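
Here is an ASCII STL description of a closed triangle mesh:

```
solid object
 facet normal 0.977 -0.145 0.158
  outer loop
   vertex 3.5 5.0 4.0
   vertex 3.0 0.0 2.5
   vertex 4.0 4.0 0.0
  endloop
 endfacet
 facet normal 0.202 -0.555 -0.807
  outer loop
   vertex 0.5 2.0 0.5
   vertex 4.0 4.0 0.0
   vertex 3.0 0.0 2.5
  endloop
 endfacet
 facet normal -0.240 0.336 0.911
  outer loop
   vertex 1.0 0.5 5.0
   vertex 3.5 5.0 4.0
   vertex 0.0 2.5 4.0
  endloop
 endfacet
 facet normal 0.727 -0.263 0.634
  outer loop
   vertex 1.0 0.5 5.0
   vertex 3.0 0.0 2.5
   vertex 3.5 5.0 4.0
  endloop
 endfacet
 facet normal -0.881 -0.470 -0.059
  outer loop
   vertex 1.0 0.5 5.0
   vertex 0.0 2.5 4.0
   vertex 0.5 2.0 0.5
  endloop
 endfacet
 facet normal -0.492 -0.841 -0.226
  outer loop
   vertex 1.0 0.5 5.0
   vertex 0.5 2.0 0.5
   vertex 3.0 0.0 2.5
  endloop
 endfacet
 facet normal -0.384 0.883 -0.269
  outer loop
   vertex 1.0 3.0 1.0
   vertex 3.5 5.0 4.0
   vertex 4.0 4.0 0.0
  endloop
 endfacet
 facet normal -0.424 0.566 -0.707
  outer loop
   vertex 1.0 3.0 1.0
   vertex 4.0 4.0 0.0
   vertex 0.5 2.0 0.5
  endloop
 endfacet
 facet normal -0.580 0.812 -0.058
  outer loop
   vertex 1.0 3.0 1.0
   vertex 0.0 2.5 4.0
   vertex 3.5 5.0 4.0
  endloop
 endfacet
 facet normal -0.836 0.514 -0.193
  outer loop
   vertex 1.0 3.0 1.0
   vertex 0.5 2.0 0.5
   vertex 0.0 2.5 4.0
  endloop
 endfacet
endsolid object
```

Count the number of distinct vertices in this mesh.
7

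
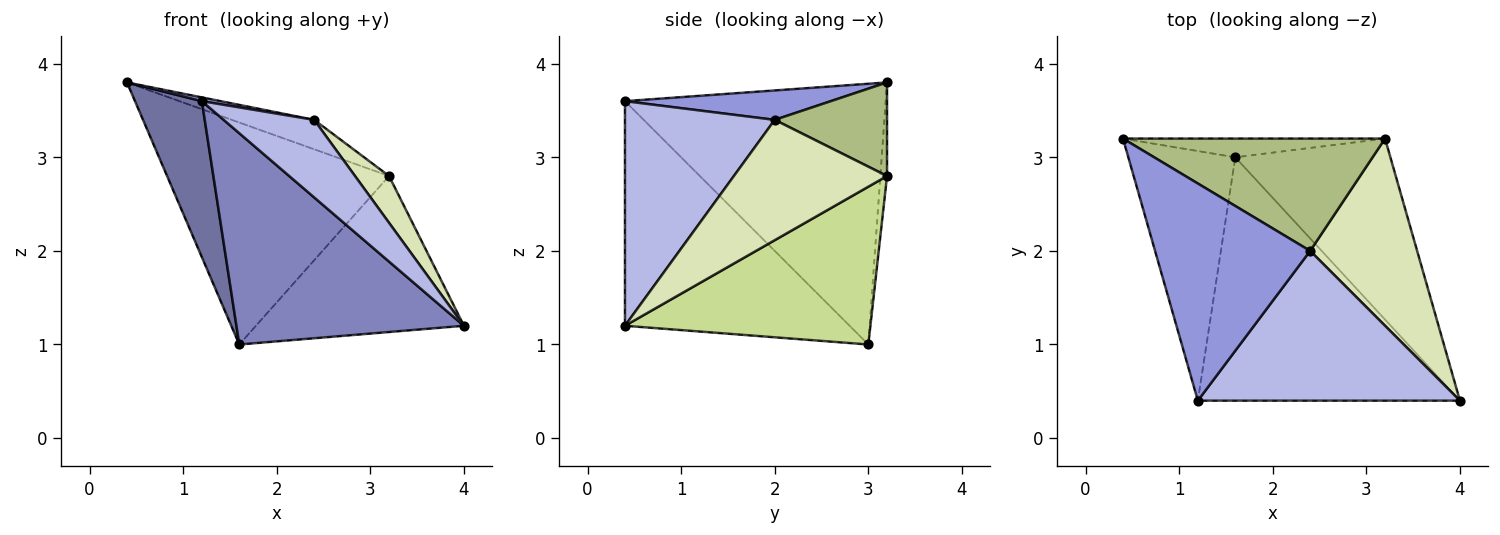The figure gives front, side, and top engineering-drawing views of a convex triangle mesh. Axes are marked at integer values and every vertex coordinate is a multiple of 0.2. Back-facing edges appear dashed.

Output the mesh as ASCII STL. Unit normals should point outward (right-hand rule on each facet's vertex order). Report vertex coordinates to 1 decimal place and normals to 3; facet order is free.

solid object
 facet normal -0.900 -0.231 -0.369
  outer loop
   vertex 1.2 0.4 3.6
   vertex 0.4 3.2 3.8
   vertex 1.6 3.0 1.0
  endloop
 endfacet
 facet normal -0.543 -0.550 -0.634
  outer loop
   vertex 1.2 0.4 3.6
   vertex 1.6 3.0 1.0
   vertex 4.0 0.4 1.2
  endloop
 endfacet
 facet normal 0.186 -0.017 0.982
  outer loop
   vertex 1.2 0.4 3.6
   vertex 2.4 2.0 3.4
   vertex 0.4 3.2 3.8
  endloop
 endfacet
 facet normal 0.606 -0.366 0.707
  outer loop
   vertex 1.2 0.4 3.6
   vertex 4.0 0.4 1.2
   vertex 2.4 2.0 3.4
  endloop
 endfacet
 facet normal -0.030 0.996 -0.084
  outer loop
   vertex 3.2 3.2 2.8
   vertex 1.6 3.0 1.0
   vertex 0.4 3.2 3.8
  endloop
 endfacet
 facet normal 0.327 0.239 0.914
  outer loop
   vertex 3.2 3.2 2.8
   vertex 0.4 3.2 3.8
   vertex 2.4 2.0 3.4
  endloop
 endfacet
 facet normal 0.610 0.517 -0.600
  outer loop
   vertex 3.2 3.2 2.8
   vertex 4.0 0.4 1.2
   vertex 1.6 3.0 1.0
  endloop
 endfacet
 facet normal 0.737 -0.164 0.655
  outer loop
   vertex 3.2 3.2 2.8
   vertex 2.4 2.0 3.4
   vertex 4.0 0.4 1.2
  endloop
 endfacet
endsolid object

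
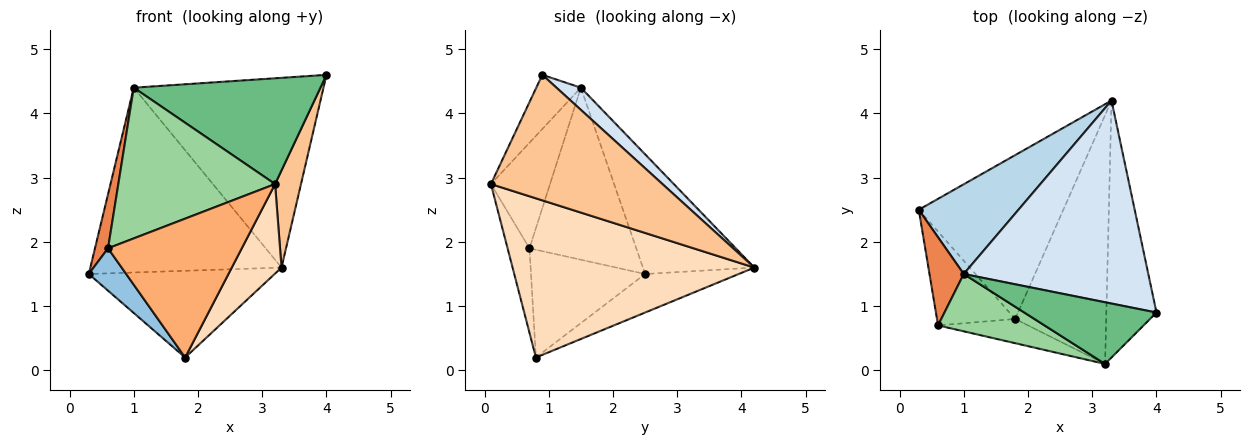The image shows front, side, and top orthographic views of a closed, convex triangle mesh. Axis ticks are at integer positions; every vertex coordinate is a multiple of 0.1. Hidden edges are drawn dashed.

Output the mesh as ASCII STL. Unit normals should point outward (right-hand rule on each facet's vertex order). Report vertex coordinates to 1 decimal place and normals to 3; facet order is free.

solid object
 facet normal -0.229 0.455 -0.860
  outer loop
   vertex 1.8 0.8 0.2
   vertex 0.3 2.5 1.5
   vertex 3.3 4.2 1.6
  endloop
 endfacet
 facet normal -0.782 -0.257 -0.567
  outer loop
   vertex 0.6 0.7 1.9
   vertex 0.3 2.5 1.5
   vertex 1.8 0.8 0.2
  endloop
 endfacet
 facet normal -0.464 0.797 0.387
  outer loop
   vertex 1.0 1.5 4.4
   vertex 3.3 4.2 1.6
   vertex 0.3 2.5 1.5
  endloop
 endfacet
 facet normal 0.088 0.680 0.728
  outer loop
   vertex 1.0 1.5 4.4
   vertex 4.0 0.9 4.6
   vertex 3.3 4.2 1.6
  endloop
 endfacet
 facet normal -0.974 -0.119 0.194
  outer loop
   vertex 1.0 1.5 4.4
   vertex 0.3 2.5 1.5
   vertex 0.6 0.7 1.9
  endloop
 endfacet
 facet normal -0.159 -0.973 -0.170
  outer loop
   vertex 3.2 0.1 2.9
   vertex 0.6 0.7 1.9
   vertex 1.8 0.8 0.2
  endloop
 endfacet
 facet normal 0.920 -0.139 -0.367
  outer loop
   vertex 3.2 0.1 2.9
   vertex 3.3 4.2 1.6
   vertex 4.0 0.9 4.6
  endloop
 endfacet
 facet normal 0.855 -0.176 -0.489
  outer loop
   vertex 3.2 0.1 2.9
   vertex 1.8 0.8 0.2
   vertex 3.3 4.2 1.6
  endloop
 endfacet
 facet normal -0.202 -0.846 0.493
  outer loop
   vertex 3.2 0.1 2.9
   vertex 4.0 0.9 4.6
   vertex 1.0 1.5 4.4
  endloop
 endfacet
 facet normal -0.332 -0.882 0.335
  outer loop
   vertex 3.2 0.1 2.9
   vertex 1.0 1.5 4.4
   vertex 0.6 0.7 1.9
  endloop
 endfacet
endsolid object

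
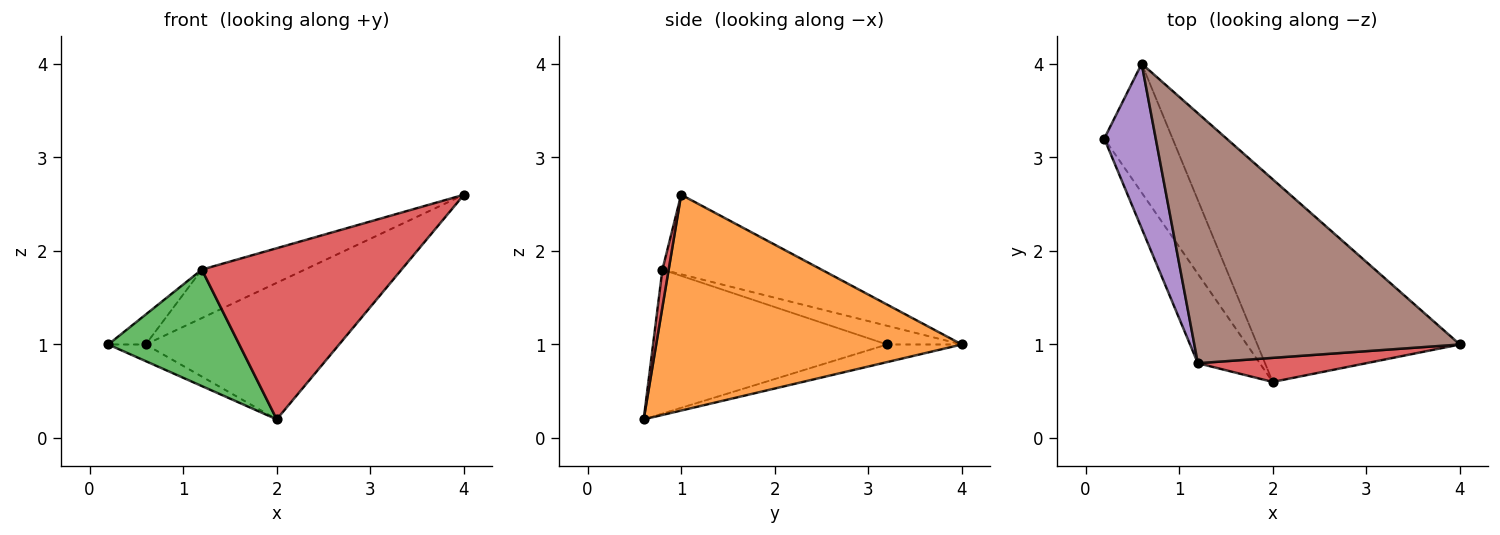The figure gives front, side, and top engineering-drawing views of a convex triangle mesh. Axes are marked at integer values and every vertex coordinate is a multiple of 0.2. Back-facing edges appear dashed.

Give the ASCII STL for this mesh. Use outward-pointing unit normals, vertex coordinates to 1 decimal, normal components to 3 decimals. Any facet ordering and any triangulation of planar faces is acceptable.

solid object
 facet normal -0.248 0.124 -0.961
  outer loop
   vertex 0.6 4.0 1.0
   vertex 2.0 0.6 0.2
   vertex 0.2 3.2 1.0
  endloop
 endfacet
 facet normal 0.662 0.419 -0.622
  outer loop
   vertex 0.6 4.0 1.0
   vertex 4.0 1.0 2.6
   vertex 2.0 0.6 0.2
  endloop
 endfacet
 facet normal -0.817 -0.457 -0.351
  outer loop
   vertex 1.2 0.8 1.8
   vertex 0.2 3.2 1.0
   vertex 2.0 0.6 0.2
  endloop
 endfacet
 facet normal 0.031 -0.990 0.139
  outer loop
   vertex 1.2 0.8 1.8
   vertex 2.0 0.6 0.2
   vertex 4.0 1.0 2.6
  endloop
 endfacet
 facet normal -0.337 0.168 0.926
  outer loop
   vertex 1.2 0.8 1.8
   vertex 0.6 4.0 1.0
   vertex 0.2 3.2 1.0
  endloop
 endfacet
 facet normal -0.282 0.183 0.942
  outer loop
   vertex 1.2 0.8 1.8
   vertex 4.0 1.0 2.6
   vertex 0.6 4.0 1.0
  endloop
 endfacet
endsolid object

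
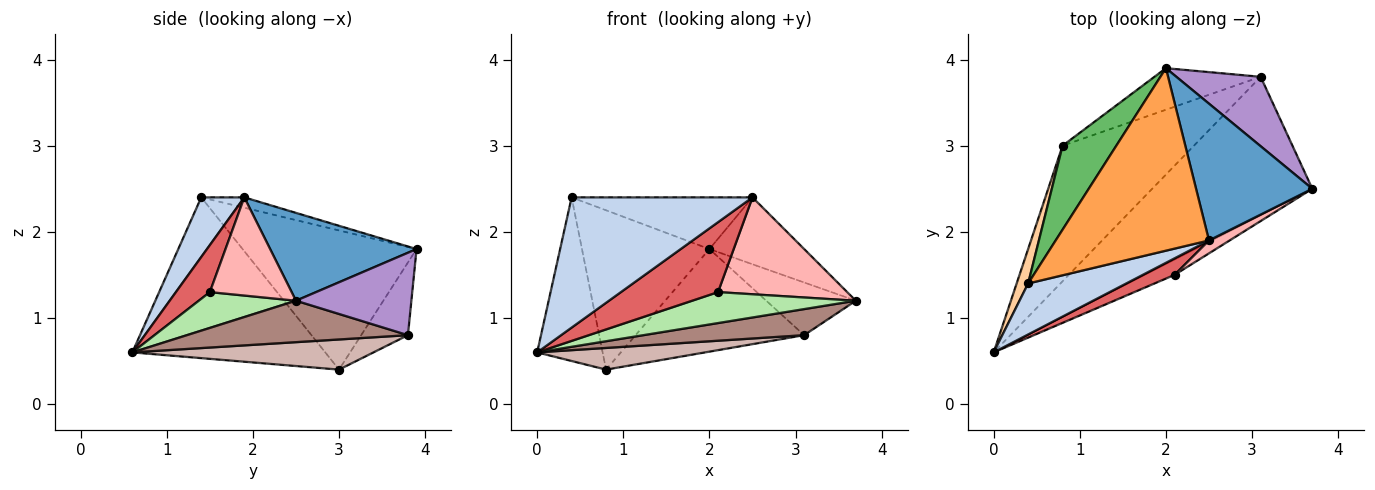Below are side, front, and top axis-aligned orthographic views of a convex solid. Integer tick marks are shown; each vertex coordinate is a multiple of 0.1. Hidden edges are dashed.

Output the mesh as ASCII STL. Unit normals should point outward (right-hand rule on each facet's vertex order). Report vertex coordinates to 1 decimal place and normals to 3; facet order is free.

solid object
 facet normal 0.562 0.363 0.743
  outer loop
   vertex 2.5 1.9 2.4
   vertex 3.7 2.5 1.2
   vertex 2.0 3.9 1.8
  endloop
 endfacet
 facet normal 0.216 -0.909 0.356
  outer loop
   vertex 0.4 1.4 2.4
   vertex 0.0 0.6 0.6
   vertex 2.5 1.9 2.4
  endloop
 endfacet
 facet normal -0.065 0.272 0.960
  outer loop
   vertex 0.4 1.4 2.4
   vertex 2.5 1.9 2.4
   vertex 2.0 3.9 1.8
  endloop
 endfacet
 facet normal -0.945 0.321 0.067
  outer loop
   vertex 0.8 3.0 0.4
   vertex 0.0 0.6 0.6
   vertex 0.4 1.4 2.4
  endloop
 endfacet
 facet normal -0.770 0.564 0.297
  outer loop
   vertex 0.8 3.0 0.4
   vertex 0.4 1.4 2.4
   vertex 2.0 3.9 1.8
  endloop
 endfacet
 facet normal 0.470 -0.791 -0.392
  outer loop
   vertex 2.1 1.5 1.3
   vertex 0.0 0.6 0.6
   vertex 3.7 2.5 1.2
  endloop
 endfacet
 facet normal 0.322 -0.921 0.218
  outer loop
   vertex 2.1 1.5 1.3
   vertex 2.5 1.9 2.4
   vertex 0.0 0.6 0.6
  endloop
 endfacet
 facet normal 0.532 -0.840 0.112
  outer loop
   vertex 2.1 1.5 1.3
   vertex 3.7 2.5 1.2
   vertex 2.5 1.9 2.4
  endloop
 endfacet
 facet normal 0.615 0.477 0.628
  outer loop
   vertex 3.1 3.8 0.8
   vertex 2.0 3.9 1.8
   vertex 3.7 2.5 1.2
  endloop
 endfacet
 facet normal -0.249 0.898 -0.364
  outer loop
   vertex 3.1 3.8 0.8
   vertex 0.8 3.0 0.4
   vertex 2.0 3.9 1.8
  endloop
 endfacet
 facet normal 0.247 -0.179 -0.952
  outer loop
   vertex 3.1 3.8 0.8
   vertex 3.7 2.5 1.2
   vertex 0.0 0.6 0.6
  endloop
 endfacet
 facet normal 0.221 -0.154 -0.963
  outer loop
   vertex 3.1 3.8 0.8
   vertex 0.0 0.6 0.6
   vertex 0.8 3.0 0.4
  endloop
 endfacet
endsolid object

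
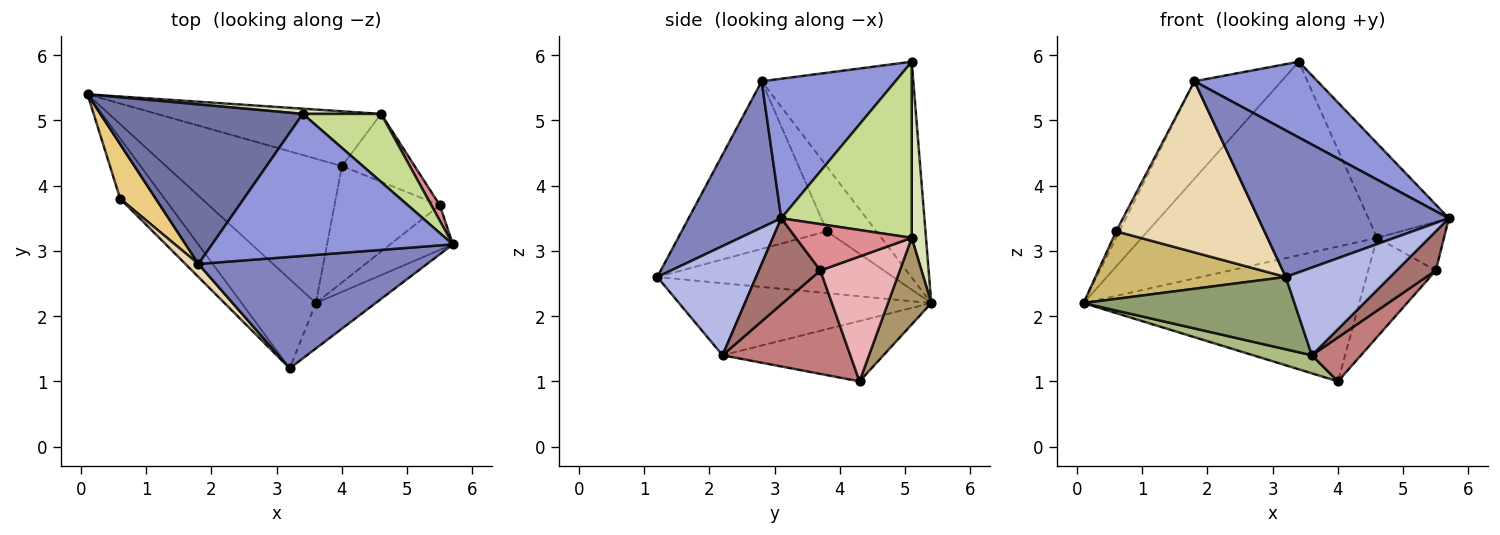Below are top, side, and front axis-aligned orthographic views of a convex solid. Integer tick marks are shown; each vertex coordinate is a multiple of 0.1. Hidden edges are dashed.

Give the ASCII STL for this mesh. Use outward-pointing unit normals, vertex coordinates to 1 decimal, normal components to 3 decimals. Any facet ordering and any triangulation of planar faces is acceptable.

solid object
 facet normal -0.673 0.386 0.631
  outer loop
   vertex 1.8 2.8 5.6
   vertex 3.4 5.1 5.9
   vertex 0.1 5.4 2.2
  endloop
 endfacet
 facet normal 0.361 -0.742 0.564
  outer loop
   vertex 1.8 2.8 5.6
   vertex 3.2 1.2 2.6
   vertex 5.7 3.1 3.5
  endloop
 endfacet
 facet normal 0.455 -0.419 0.786
  outer loop
   vertex 1.8 2.8 5.6
   vertex 5.7 3.1 3.5
   vertex 3.4 5.1 5.9
  endloop
 endfacet
 facet normal 0.643 -0.680 -0.352
  outer loop
   vertex 3.6 2.2 1.4
   vertex 5.7 3.1 3.5
   vertex 3.2 1.2 2.6
  endloop
 endfacet
 facet normal -0.602 -0.503 -0.620
  outer loop
   vertex 3.6 2.2 1.4
   vertex 3.2 1.2 2.6
   vertex 0.1 5.4 2.2
  endloop
 endfacet
 facet normal -0.322 -0.118 -0.939
  outer loop
   vertex 3.6 2.2 1.4
   vertex 0.1 5.4 2.2
   vertex 4.0 4.3 1.0
  endloop
 endfacet
 facet normal 0.796 0.491 0.354
  outer loop
   vertex 4.6 5.1 3.2
   vertex 3.4 5.1 5.9
   vertex 5.7 3.1 3.5
  endloop
 endfacet
 facet normal 0.061 0.998 0.027
  outer loop
   vertex 4.6 5.1 3.2
   vertex 0.1 5.4 2.2
   vertex 3.4 5.1 5.9
  endloop
 endfacet
 facet normal 0.144 0.917 -0.373
  outer loop
   vertex 4.6 5.1 3.2
   vertex 4.0 4.3 1.0
   vertex 0.1 5.4 2.2
  endloop
 endfacet
 facet normal -0.679 -0.548 -0.488
  outer loop
   vertex 0.6 3.8 3.3
   vertex 0.1 5.4 2.2
   vertex 3.2 1.2 2.6
  endloop
 endfacet
 facet normal -0.875 0.058 0.481
  outer loop
   vertex 0.6 3.8 3.3
   vertex 1.8 2.8 5.6
   vertex 0.1 5.4 2.2
  endloop
 endfacet
 facet normal -0.699 -0.713 0.054
  outer loop
   vertex 0.6 3.8 3.3
   vertex 3.2 1.2 2.6
   vertex 1.8 2.8 5.6
  endloop
 endfacet
 facet normal 0.719 -0.458 -0.523
  outer loop
   vertex 5.5 3.7 2.7
   vertex 5.7 3.1 3.5
   vertex 3.6 2.2 1.4
  endloop
 endfacet
 facet normal 0.677 -0.260 -0.689
  outer loop
   vertex 5.5 3.7 2.7
   vertex 3.6 2.2 1.4
   vertex 4.0 4.3 1.0
  endloop
 endfacet
 facet normal 0.855 0.494 0.157
  outer loop
   vertex 5.5 3.7 2.7
   vertex 4.6 5.1 3.2
   vertex 5.7 3.1 3.5
  endloop
 endfacet
 facet normal 0.696 0.592 -0.405
  outer loop
   vertex 5.5 3.7 2.7
   vertex 4.0 4.3 1.0
   vertex 4.6 5.1 3.2
  endloop
 endfacet
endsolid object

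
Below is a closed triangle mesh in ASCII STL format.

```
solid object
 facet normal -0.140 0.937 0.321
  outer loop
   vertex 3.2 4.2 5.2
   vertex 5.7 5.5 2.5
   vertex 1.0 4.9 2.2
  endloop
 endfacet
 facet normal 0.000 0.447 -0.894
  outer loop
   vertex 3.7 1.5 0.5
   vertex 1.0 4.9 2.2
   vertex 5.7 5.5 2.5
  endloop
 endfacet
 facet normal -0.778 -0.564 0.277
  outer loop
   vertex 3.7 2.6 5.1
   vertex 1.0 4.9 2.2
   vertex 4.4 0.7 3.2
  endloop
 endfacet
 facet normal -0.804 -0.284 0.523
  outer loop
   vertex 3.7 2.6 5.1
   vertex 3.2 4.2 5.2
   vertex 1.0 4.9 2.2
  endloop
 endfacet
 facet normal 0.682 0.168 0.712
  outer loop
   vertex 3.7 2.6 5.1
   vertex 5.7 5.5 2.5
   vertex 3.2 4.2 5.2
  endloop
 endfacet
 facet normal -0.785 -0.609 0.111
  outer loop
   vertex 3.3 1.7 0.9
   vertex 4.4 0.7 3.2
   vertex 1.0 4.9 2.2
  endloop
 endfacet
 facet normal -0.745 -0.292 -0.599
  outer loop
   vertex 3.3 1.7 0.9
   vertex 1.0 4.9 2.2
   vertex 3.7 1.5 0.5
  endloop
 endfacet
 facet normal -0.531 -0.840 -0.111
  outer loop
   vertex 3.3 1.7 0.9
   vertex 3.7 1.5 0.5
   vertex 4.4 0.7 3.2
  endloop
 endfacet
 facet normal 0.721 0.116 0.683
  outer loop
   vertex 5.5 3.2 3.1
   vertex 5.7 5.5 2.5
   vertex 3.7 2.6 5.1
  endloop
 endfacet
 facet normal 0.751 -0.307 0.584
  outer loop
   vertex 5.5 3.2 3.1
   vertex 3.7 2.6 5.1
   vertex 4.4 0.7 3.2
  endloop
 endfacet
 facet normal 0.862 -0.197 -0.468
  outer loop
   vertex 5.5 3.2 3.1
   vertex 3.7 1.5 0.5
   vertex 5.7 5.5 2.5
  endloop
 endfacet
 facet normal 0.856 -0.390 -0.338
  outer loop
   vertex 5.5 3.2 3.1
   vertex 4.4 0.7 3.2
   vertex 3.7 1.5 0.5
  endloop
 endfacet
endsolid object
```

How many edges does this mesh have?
18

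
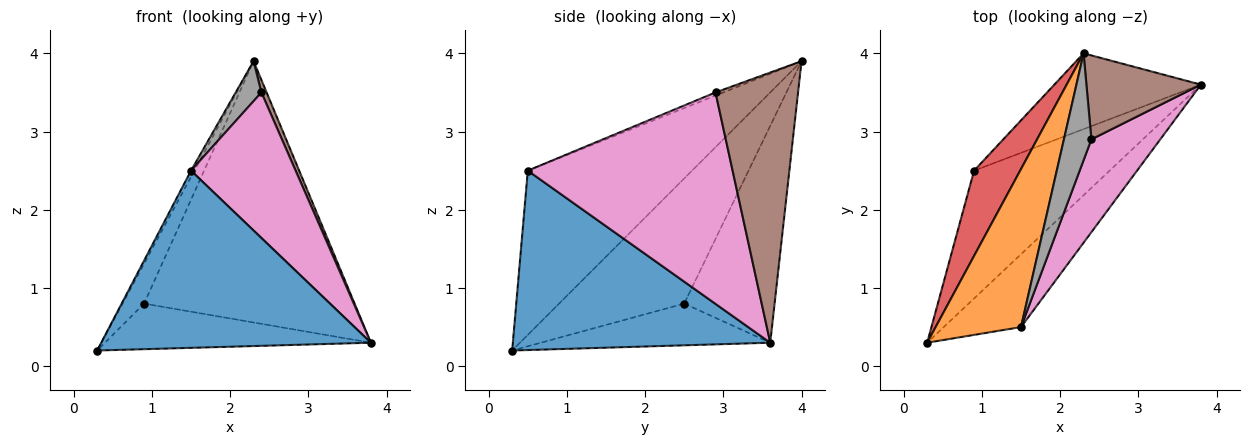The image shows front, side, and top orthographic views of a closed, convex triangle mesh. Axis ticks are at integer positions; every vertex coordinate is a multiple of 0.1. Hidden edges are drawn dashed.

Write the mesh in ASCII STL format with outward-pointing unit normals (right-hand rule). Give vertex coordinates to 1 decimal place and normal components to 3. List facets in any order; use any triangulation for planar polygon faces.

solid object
 facet normal 0.662 -0.693 -0.285
  outer loop
   vertex 1.5 0.5 2.5
   vertex 0.3 0.3 0.2
   vertex 3.8 3.6 0.3
  endloop
 endfacet
 facet normal -0.887 0.018 0.461
  outer loop
   vertex 1.5 0.5 2.5
   vertex 2.3 4.0 3.9
   vertex 0.3 0.3 0.2
  endloop
 endfacet
 facet normal -0.278 0.323 -0.905
  outer loop
   vertex 0.9 2.5 0.8
   vertex 3.8 3.6 0.3
   vertex 0.3 0.3 0.2
  endloop
 endfacet
 facet normal -0.926 0.160 0.341
  outer loop
   vertex 0.9 2.5 0.8
   vertex 0.3 0.3 0.2
   vertex 2.3 4.0 3.9
  endloop
 endfacet
 facet normal -0.381 0.888 -0.257
  outer loop
   vertex 0.9 2.5 0.8
   vertex 2.3 4.0 3.9
   vertex 3.8 3.6 0.3
  endloop
 endfacet
 facet normal 0.919 -0.058 0.389
  outer loop
   vertex 2.4 2.9 3.5
   vertex 3.8 3.6 0.3
   vertex 2.3 4.0 3.9
  endloop
 endfacet
 facet normal 0.855 -0.437 0.279
  outer loop
   vertex 2.4 2.9 3.5
   vertex 1.5 0.5 2.5
   vertex 3.8 3.6 0.3
  endloop
 endfacet
 facet normal -0.106 -0.348 0.931
  outer loop
   vertex 2.4 2.9 3.5
   vertex 2.3 4.0 3.9
   vertex 1.5 0.5 2.5
  endloop
 endfacet
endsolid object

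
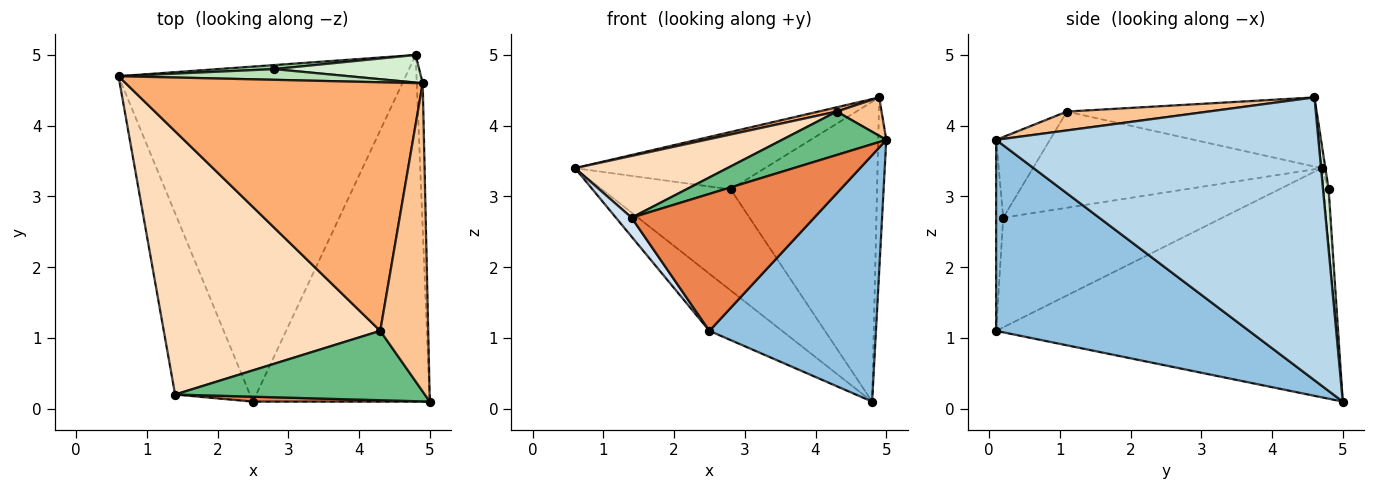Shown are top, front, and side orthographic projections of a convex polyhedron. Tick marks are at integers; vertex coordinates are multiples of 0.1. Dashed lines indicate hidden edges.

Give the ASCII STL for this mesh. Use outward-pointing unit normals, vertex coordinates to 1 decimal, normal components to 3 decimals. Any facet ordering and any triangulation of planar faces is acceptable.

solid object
 facet normal -0.618 0.132 -0.775
  outer loop
   vertex 2.5 0.1 1.1
   vertex 0.6 4.7 3.4
   vertex 4.8 5.0 0.1
  endloop
 endfacet
 facet normal 0.661 -0.435 -0.612
  outer loop
   vertex 2.5 0.1 1.1
   vertex 4.8 5.0 0.1
   vertex 5.0 0.1 3.8
  endloop
 endfacet
 facet normal 0.999 0.025 -0.021
  outer loop
   vertex 4.9 4.6 4.4
   vertex 5.0 0.1 3.8
   vertex 4.8 5.0 0.1
  endloop
 endfacet
 facet normal -0.824 -0.059 -0.563
  outer loop
   vertex 1.4 0.2 2.7
   vertex 0.6 4.7 3.4
   vertex 2.5 0.1 1.1
  endloop
 endfacet
 facet normal -0.039 -0.999 0.036
  outer loop
   vertex 1.4 0.2 2.7
   vertex 2.5 0.1 1.1
   vertex 5.0 0.1 3.8
  endloop
 endfacet
 facet normal -0.227 -0.017 0.974
  outer loop
   vertex 4.3 1.1 4.2
   vertex 4.9 4.6 4.4
   vertex 0.6 4.7 3.4
  endloop
 endfacet
 facet normal 0.364 -0.115 0.924
  outer loop
   vertex 4.3 1.1 4.2
   vertex 5.0 0.1 3.8
   vertex 4.9 4.6 4.4
  endloop
 endfacet
 facet normal -0.397 -0.210 0.894
  outer loop
   vertex 4.3 1.1 4.2
   vertex 0.6 4.7 3.4
   vertex 1.4 0.2 2.7
  endloop
 endfacet
 facet normal -0.264 -0.512 0.818
  outer loop
   vertex 4.3 1.1 4.2
   vertex 1.4 0.2 2.7
   vertex 5.0 0.1 3.8
  endloop
 endfacet
 facet normal -0.040 0.998 0.040
  outer loop
   vertex 2.8 4.8 3.1
   vertex 4.8 5.0 0.1
   vertex 0.6 4.7 3.4
  endloop
 endfacet
 facet normal -0.020 0.983 0.183
  outer loop
   vertex 2.8 4.8 3.1
   vertex 0.6 4.7 3.4
   vertex 4.9 4.6 4.4
  endloop
 endfacet
 facet normal 0.038 0.995 0.092
  outer loop
   vertex 2.8 4.8 3.1
   vertex 4.9 4.6 4.4
   vertex 4.8 5.0 0.1
  endloop
 endfacet
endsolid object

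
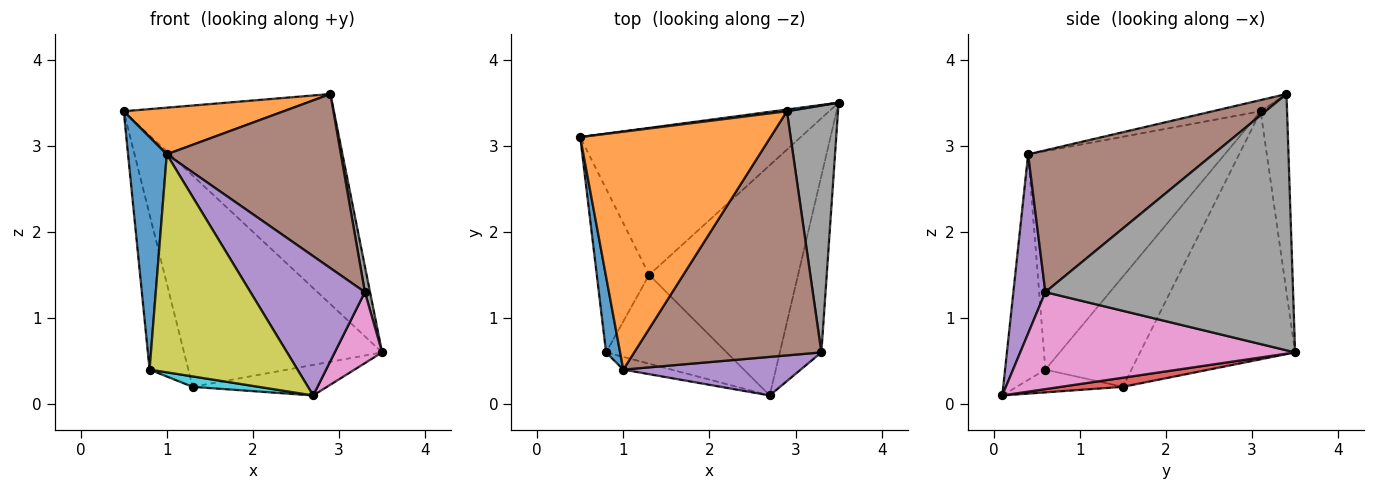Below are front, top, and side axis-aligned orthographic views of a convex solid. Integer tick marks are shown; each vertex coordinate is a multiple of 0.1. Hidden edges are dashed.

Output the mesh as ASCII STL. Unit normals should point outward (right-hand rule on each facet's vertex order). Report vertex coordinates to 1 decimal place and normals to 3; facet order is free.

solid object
 facet normal -0.125 0.992 0.008
  outer loop
   vertex 2.9 3.4 3.6
   vertex 3.5 3.5 0.6
   vertex 0.5 3.1 3.4
  endloop
 endfacet
 facet normal -0.058 -0.192 0.980
  outer loop
   vertex 1.0 0.4 2.9
   vertex 2.9 3.4 3.6
   vertex 0.5 3.1 3.4
  endloop
 endfacet
 facet normal -0.541 0.691 -0.480
  outer loop
   vertex 1.3 1.5 0.2
   vertex 0.5 3.1 3.4
   vertex 3.5 3.5 0.6
  endloop
 endfacet
 facet normal 0.061 0.131 -0.989
  outer loop
   vertex 1.3 1.5 0.2
   vertex 3.5 3.5 0.6
   vertex 2.7 0.1 0.1
  endloop
 endfacet
 facet normal 0.260 -0.931 0.258
  outer loop
   vertex 3.3 0.6 1.3
   vertex 1.0 0.4 2.9
   vertex 2.7 0.1 0.1
  endloop
 endfacet
 facet normal 0.525 -0.494 0.693
  outer loop
   vertex 3.3 0.6 1.3
   vertex 2.9 3.4 3.6
   vertex 1.0 0.4 2.9
  endloop
 endfacet
 facet normal 0.908 -0.156 -0.389
  outer loop
   vertex 3.3 0.6 1.3
   vertex 2.7 0.1 0.1
   vertex 3.5 3.5 0.6
  endloop
 endfacet
 facet normal 0.981 -0.020 0.195
  outer loop
   vertex 3.3 0.6 1.3
   vertex 3.5 3.5 0.6
   vertex 2.9 3.4 3.6
  endloop
 endfacet
 facet normal -0.262 -0.963 -0.056
  outer loop
   vertex 0.8 0.6 0.4
   vertex 2.7 0.1 0.1
   vertex 1.0 0.4 2.9
  endloop
 endfacet
 facet normal -0.184 -0.115 -0.976
  outer loop
   vertex 0.8 0.6 0.4
   vertex 1.3 1.5 0.2
   vertex 2.7 0.1 0.1
  endloop
 endfacet
 facet normal -0.979 -0.193 0.063
  outer loop
   vertex 0.8 0.6 0.4
   vertex 1.0 0.4 2.9
   vertex 0.5 3.1 3.4
  endloop
 endfacet
 facet normal -0.837 0.377 -0.397
  outer loop
   vertex 0.8 0.6 0.4
   vertex 0.5 3.1 3.4
   vertex 1.3 1.5 0.2
  endloop
 endfacet
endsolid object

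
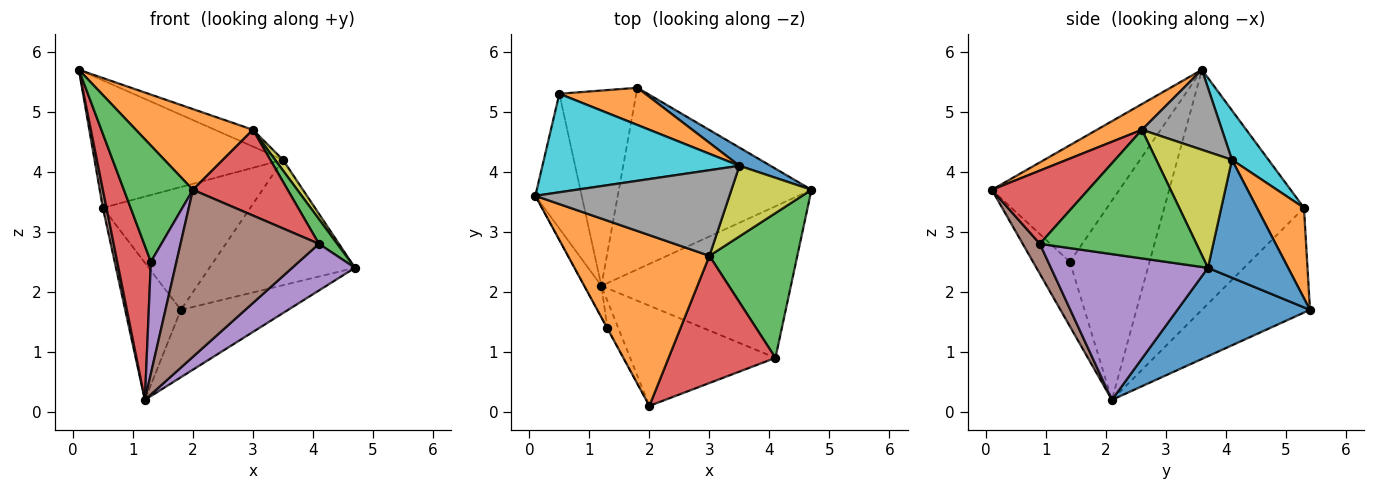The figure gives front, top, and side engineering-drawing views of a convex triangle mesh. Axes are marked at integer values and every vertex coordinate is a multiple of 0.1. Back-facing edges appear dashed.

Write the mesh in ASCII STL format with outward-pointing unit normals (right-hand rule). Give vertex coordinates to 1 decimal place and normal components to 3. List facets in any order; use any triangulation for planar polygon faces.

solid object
 facet normal 0.395 0.320 -0.861
  outer loop
   vertex 1.8 5.4 1.7
   vertex 4.7 3.7 2.4
   vertex 1.2 2.1 0.2
  endloop
 endfacet
 facet normal 0.162 -0.422 0.892
  outer loop
   vertex 3.0 2.6 4.7
   vertex 0.1 3.6 5.7
   vertex 2.0 0.1 3.7
  endloop
 endfacet
 facet normal -0.879 -0.476 -0.003
  outer loop
   vertex 1.3 1.4 2.5
   vertex 2.0 0.1 3.7
   vertex 0.1 3.6 5.7
  endloop
 endfacet
 facet normal -0.919 -0.388 -0.078
  outer loop
   vertex 1.3 1.4 2.5
   vertex 0.1 3.6 5.7
   vertex 1.2 2.1 0.2
  endloop
 endfacet
 facet normal -0.814 -0.564 -0.136
  outer loop
   vertex 1.3 1.4 2.5
   vertex 1.2 2.1 0.2
   vertex 2.0 0.1 3.7
  endloop
 endfacet
 facet normal -0.982 -0.025 -0.189
  outer loop
   vertex 0.5 5.3 3.4
   vertex 1.2 2.1 0.2
   vertex 0.1 3.6 5.7
  endloop
 endfacet
 facet normal -0.744 0.384 -0.547
  outer loop
   vertex 0.5 5.3 3.4
   vertex 1.8 5.4 1.7
   vertex 1.2 2.1 0.2
  endloop
 endfacet
 facet normal 0.375 0.178 0.910
  outer loop
   vertex 3.5 4.1 4.2
   vertex 0.1 3.6 5.7
   vertex 3.0 2.6 4.7
  endloop
 endfacet
 facet normal 0.820 -0.085 0.566
  outer loop
   vertex 3.5 4.1 4.2
   vertex 3.0 2.6 4.7
   vertex 4.7 3.7 2.4
  endloop
 endfacet
 facet normal 0.152 0.782 0.604
  outer loop
   vertex 3.5 4.1 4.2
   vertex 0.5 5.3 3.4
   vertex 0.1 3.6 5.7
  endloop
 endfacet
 facet normal 0.479 0.869 0.126
  outer loop
   vertex 3.5 4.1 4.2
   vertex 4.7 3.7 2.4
   vertex 1.8 5.4 1.7
  endloop
 endfacet
 facet normal 0.292 0.915 0.277
  outer loop
   vertex 3.5 4.1 4.2
   vertex 1.8 5.4 1.7
   vertex 0.5 5.3 3.4
  endloop
 endfacet
 facet normal 0.822 -0.096 0.562
  outer loop
   vertex 4.1 0.9 2.8
   vertex 4.7 3.7 2.4
   vertex 3.0 2.6 4.7
  endloop
 endfacet
 facet normal 0.494 -0.486 0.721
  outer loop
   vertex 4.1 0.9 2.8
   vertex 3.0 2.6 4.7
   vertex 2.0 0.1 3.7
  endloop
 endfacet
 facet normal 0.592 -0.237 -0.770
  outer loop
   vertex 4.1 0.9 2.8
   vertex 1.2 2.1 0.2
   vertex 4.7 3.7 2.4
  endloop
 endfacet
 facet normal 0.106 -0.853 -0.511
  outer loop
   vertex 4.1 0.9 2.8
   vertex 2.0 0.1 3.7
   vertex 1.2 2.1 0.2
  endloop
 endfacet
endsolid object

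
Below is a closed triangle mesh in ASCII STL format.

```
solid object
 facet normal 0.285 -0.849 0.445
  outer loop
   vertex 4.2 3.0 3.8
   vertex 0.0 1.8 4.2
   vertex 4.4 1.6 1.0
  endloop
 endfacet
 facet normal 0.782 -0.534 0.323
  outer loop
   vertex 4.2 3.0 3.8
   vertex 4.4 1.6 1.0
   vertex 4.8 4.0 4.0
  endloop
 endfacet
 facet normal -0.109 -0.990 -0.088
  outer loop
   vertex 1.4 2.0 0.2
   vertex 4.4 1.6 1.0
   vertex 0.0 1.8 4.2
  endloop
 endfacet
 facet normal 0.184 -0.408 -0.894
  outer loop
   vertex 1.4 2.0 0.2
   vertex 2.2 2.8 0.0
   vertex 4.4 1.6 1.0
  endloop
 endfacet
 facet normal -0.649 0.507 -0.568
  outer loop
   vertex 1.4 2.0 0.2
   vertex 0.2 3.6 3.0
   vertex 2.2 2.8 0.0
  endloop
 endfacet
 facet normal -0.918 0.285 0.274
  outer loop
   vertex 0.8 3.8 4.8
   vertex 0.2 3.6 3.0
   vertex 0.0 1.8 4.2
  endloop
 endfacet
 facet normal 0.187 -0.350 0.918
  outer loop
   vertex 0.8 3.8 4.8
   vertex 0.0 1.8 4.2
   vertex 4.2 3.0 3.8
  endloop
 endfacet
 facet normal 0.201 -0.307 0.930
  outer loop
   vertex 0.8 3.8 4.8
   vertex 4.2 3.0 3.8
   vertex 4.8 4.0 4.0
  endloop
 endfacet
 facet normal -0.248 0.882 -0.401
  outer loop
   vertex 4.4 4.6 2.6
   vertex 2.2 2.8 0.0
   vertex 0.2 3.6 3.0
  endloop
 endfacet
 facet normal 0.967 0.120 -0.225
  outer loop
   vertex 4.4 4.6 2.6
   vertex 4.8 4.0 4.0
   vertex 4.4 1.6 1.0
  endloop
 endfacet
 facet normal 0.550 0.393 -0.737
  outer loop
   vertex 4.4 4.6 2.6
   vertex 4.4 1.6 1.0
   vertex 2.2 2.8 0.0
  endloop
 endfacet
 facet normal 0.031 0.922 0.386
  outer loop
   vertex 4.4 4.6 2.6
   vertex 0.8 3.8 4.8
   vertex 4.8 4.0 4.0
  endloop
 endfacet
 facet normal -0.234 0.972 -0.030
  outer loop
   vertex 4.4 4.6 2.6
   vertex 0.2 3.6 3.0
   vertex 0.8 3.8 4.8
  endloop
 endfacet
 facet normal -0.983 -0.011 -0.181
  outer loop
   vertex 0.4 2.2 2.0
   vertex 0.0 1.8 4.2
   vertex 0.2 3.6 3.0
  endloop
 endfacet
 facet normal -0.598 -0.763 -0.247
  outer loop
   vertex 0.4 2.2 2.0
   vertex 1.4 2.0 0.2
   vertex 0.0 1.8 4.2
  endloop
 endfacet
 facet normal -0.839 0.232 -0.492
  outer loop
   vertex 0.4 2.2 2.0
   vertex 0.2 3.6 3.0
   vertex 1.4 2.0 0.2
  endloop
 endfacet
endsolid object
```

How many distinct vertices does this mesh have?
10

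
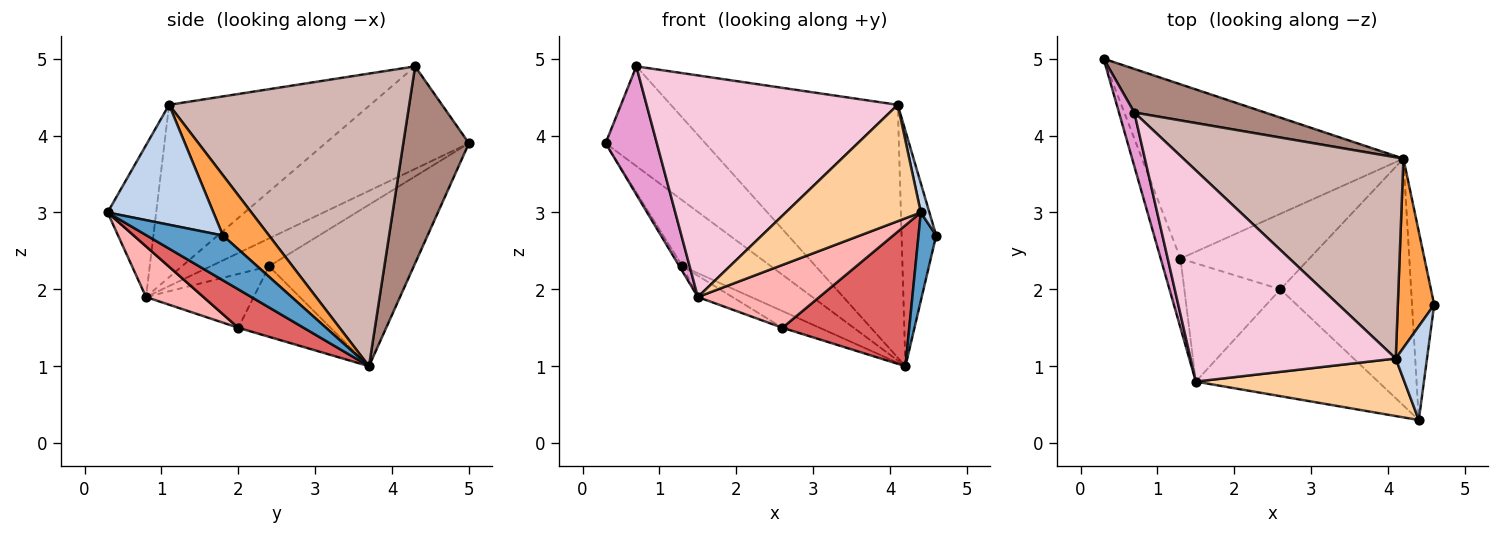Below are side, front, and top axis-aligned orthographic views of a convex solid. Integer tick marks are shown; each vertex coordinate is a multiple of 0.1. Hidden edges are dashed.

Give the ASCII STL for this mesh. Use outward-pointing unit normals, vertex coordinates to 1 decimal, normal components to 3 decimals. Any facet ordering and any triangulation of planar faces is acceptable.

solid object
 facet normal 0.877 -0.204 -0.434
  outer loop
   vertex 4.2 3.7 1.0
   vertex 4.6 1.8 2.7
   vertex 4.4 0.3 3.0
  endloop
 endfacet
 facet normal 0.965 -0.078 0.251
  outer loop
   vertex 4.1 1.1 4.4
   vertex 4.4 0.3 3.0
   vertex 4.6 1.8 2.7
  endloop
 endfacet
 facet normal 0.721 0.540 0.434
  outer loop
   vertex 4.1 1.1 4.4
   vertex 4.6 1.8 2.7
   vertex 4.2 3.7 1.0
  endloop
 endfacet
 facet normal -0.307 -0.853 0.422
  outer loop
   vertex 4.1 1.1 4.4
   vertex 1.5 0.8 1.9
   vertex 4.4 0.3 3.0
  endloop
 endfacet
 facet normal -0.500 0.306 -0.810
  outer loop
   vertex 1.3 2.4 2.3
   vertex 0.3 5.0 3.9
   vertex 4.2 3.7 1.0
  endloop
 endfacet
 facet normal -0.814 0.043 -0.579
  outer loop
   vertex 1.3 2.4 2.3
   vertex 1.5 0.8 1.9
   vertex 0.3 5.0 3.9
  endloop
 endfacet
 facet normal 0.247 -0.480 -0.841
  outer loop
   vertex 2.6 2.0 1.5
   vertex 4.2 3.7 1.0
   vertex 4.4 0.3 3.0
  endloop
 endfacet
 facet normal 0.233 -0.493 -0.838
  outer loop
   vertex 2.6 2.0 1.5
   vertex 4.4 0.3 3.0
   vertex 1.5 0.8 1.9
  endloop
 endfacet
 facet normal -0.471 0.190 -0.861
  outer loop
   vertex 2.6 2.0 1.5
   vertex 1.3 2.4 2.3
   vertex 4.2 3.7 1.0
  endloop
 endfacet
 facet normal -0.483 0.155 -0.862
  outer loop
   vertex 2.6 2.0 1.5
   vertex 1.5 0.8 1.9
   vertex 1.3 2.4 2.3
  endloop
 endfacet
 facet normal 0.516 0.785 0.343
  outer loop
   vertex 0.7 4.3 4.9
   vertex 4.2 3.7 1.0
   vertex 0.3 5.0 3.9
  endloop
 endfacet
 facet normal 0.638 0.603 0.480
  outer loop
   vertex 0.7 4.3 4.9
   vertex 4.1 1.1 4.4
   vertex 4.2 3.7 1.0
  endloop
 endfacet
 facet normal -0.932 -0.333 0.140
  outer loop
   vertex 0.7 4.3 4.9
   vertex 0.3 5.0 3.9
   vertex 1.5 0.8 1.9
  endloop
 endfacet
 facet normal -0.502 -0.626 0.597
  outer loop
   vertex 0.7 4.3 4.9
   vertex 1.5 0.8 1.9
   vertex 4.1 1.1 4.4
  endloop
 endfacet
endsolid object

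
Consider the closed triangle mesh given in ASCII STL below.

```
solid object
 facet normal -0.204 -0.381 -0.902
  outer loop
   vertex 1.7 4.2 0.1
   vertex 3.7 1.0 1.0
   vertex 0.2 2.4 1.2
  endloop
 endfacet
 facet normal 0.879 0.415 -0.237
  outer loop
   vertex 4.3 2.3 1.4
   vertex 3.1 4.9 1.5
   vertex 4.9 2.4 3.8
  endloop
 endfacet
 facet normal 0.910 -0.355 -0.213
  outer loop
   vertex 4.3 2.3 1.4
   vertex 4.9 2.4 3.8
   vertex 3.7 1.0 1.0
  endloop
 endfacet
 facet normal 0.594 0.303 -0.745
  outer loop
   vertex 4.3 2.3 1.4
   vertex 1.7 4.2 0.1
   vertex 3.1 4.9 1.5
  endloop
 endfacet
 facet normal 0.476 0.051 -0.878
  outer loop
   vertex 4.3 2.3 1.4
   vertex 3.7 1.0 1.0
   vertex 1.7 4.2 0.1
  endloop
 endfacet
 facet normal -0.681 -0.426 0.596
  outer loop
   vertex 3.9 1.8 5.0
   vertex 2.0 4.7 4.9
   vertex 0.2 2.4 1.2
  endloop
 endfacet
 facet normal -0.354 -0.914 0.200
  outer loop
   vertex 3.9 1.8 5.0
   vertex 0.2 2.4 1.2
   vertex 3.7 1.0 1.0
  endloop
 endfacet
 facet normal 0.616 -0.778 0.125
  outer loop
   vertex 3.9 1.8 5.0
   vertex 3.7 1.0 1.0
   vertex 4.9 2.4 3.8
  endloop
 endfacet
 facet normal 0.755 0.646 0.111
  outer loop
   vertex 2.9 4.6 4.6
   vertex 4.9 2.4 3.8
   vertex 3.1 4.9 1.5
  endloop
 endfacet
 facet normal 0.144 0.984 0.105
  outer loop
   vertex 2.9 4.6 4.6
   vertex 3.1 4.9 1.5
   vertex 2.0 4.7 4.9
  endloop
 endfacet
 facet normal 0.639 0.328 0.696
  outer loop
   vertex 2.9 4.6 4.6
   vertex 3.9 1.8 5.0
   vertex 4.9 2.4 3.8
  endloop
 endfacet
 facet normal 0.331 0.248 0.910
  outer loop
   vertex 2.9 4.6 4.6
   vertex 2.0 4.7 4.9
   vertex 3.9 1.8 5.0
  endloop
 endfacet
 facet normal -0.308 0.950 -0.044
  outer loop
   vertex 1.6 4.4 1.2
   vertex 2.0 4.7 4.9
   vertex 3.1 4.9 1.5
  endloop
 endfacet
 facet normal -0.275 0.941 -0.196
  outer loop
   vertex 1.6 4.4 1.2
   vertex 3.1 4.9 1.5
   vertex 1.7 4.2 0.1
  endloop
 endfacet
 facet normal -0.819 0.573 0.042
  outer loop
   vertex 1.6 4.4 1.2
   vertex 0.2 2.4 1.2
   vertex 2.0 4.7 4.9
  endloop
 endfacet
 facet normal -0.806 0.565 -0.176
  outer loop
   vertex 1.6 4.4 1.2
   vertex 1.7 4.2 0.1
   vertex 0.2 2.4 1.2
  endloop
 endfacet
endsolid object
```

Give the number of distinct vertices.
10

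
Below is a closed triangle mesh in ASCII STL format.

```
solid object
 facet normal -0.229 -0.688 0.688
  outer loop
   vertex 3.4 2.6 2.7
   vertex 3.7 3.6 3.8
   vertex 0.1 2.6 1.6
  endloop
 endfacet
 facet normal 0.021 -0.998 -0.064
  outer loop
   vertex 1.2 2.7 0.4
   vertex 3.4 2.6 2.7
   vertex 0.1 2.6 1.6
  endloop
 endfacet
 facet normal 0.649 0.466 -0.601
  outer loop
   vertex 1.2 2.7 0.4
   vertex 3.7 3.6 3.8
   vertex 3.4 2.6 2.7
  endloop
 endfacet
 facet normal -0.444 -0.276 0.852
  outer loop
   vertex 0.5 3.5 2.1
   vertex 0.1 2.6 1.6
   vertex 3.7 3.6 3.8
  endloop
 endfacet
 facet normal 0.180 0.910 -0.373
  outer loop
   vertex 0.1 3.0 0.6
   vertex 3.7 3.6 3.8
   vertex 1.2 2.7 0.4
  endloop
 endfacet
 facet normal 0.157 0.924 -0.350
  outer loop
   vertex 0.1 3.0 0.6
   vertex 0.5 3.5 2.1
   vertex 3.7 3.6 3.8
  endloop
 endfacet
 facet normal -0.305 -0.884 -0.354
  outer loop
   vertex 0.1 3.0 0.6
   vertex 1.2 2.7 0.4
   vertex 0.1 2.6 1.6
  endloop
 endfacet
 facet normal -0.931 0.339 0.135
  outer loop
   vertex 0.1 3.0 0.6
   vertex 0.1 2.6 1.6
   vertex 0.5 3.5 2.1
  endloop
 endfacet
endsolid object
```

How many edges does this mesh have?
12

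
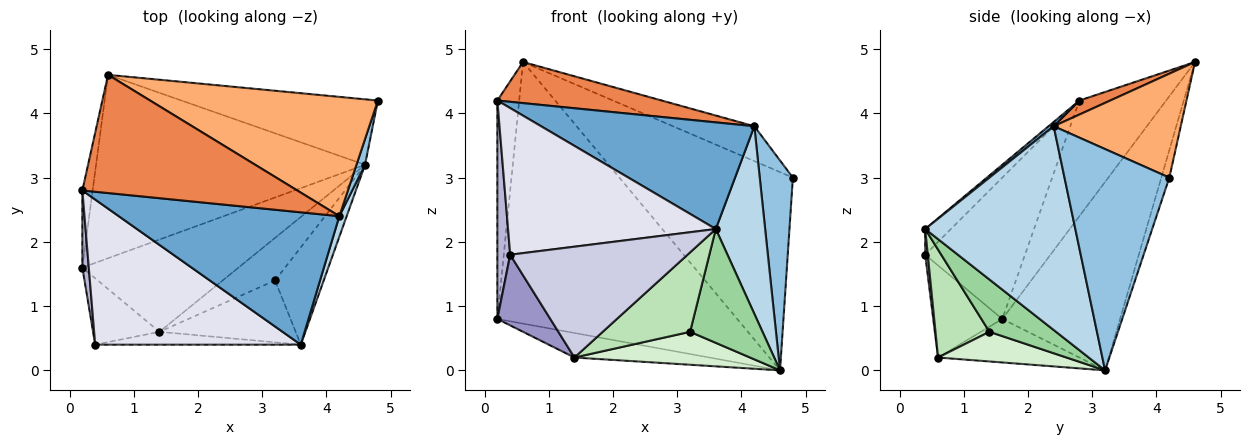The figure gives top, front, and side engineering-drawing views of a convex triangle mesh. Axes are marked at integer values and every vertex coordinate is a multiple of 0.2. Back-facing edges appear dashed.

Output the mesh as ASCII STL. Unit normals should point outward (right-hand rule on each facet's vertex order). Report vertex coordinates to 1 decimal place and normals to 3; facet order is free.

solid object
 facet normal 0.015 -0.627 0.779
  outer loop
   vertex 4.2 2.4 3.8
   vertex 0.2 2.8 4.2
   vertex 3.6 0.4 2.2
  endloop
 endfacet
 facet normal 0.953 -0.301 0.037
  outer loop
   vertex 4.2 2.4 3.8
   vertex 4.6 3.2 0.0
   vertex 4.8 4.2 3.0
  endloop
 endfacet
 facet normal 0.949 -0.312 0.034
  outer loop
   vertex 4.2 2.4 3.8
   vertex 3.6 0.4 2.2
   vertex 4.6 3.2 0.0
  endloop
 endfacet
 facet normal -0.260 0.248 -0.933
  outer loop
   vertex 1.4 0.6 0.2
   vertex 0.2 1.6 0.8
   vertex 4.6 3.2 0.0
  endloop
 endfacet
 facet normal 0.061 -0.328 0.943
  outer loop
   vertex 0.6 4.6 4.8
   vertex 0.2 2.8 4.2
   vertex 4.2 2.4 3.8
  endloop
 endfacet
 facet normal 0.401 0.257 0.879
  outer loop
   vertex 0.6 4.6 4.8
   vertex 4.2 2.4 3.8
   vertex 4.8 4.2 3.0
  endloop
 endfacet
 facet normal -0.044 0.949 -0.313
  outer loop
   vertex 0.6 4.6 4.8
   vertex 4.8 4.2 3.0
   vertex 4.6 3.2 0.0
  endloop
 endfacet
 facet normal -0.966 0.243 -0.086
  outer loop
   vertex 0.6 4.6 4.8
   vertex 0.2 1.6 0.8
   vertex 0.2 2.8 4.2
  endloop
 endfacet
 facet normal -0.373 0.760 -0.533
  outer loop
   vertex 0.6 4.6 4.8
   vertex 4.6 3.2 0.0
   vertex 0.2 1.6 0.8
  endloop
 endfacet
 facet normal 0.573 -0.623 -0.533
  outer loop
   vertex 3.2 1.4 0.6
   vertex 4.6 3.2 0.0
   vertex 3.6 0.4 2.2
  endloop
 endfacet
 facet normal 0.438 -0.709 -0.553
  outer loop
   vertex 3.2 1.4 0.6
   vertex 3.6 0.4 2.2
   vertex 1.4 0.6 0.2
  endloop
 endfacet
 facet normal 0.409 -0.558 -0.722
  outer loop
   vertex 3.2 1.4 0.6
   vertex 1.4 0.6 0.2
   vertex 4.6 3.2 0.0
  endloop
 endfacet
 facet normal -0.689 -0.528 -0.496
  outer loop
   vertex 0.4 0.4 1.8
   vertex 0.2 1.6 0.8
   vertex 1.4 0.6 0.2
  endloop
 endfacet
 facet normal -0.991 -0.128 0.045
  outer loop
   vertex 0.4 0.4 1.8
   vertex 0.2 2.8 4.2
   vertex 0.2 1.6 0.8
  endloop
 endfacet
 facet normal 0.014 -0.993 -0.115
  outer loop
   vertex 0.4 0.4 1.8
   vertex 1.4 0.6 0.2
   vertex 3.6 0.4 2.2
  endloop
 endfacet
 facet normal -0.088 -0.708 0.701
  outer loop
   vertex 0.4 0.4 1.8
   vertex 3.6 0.4 2.2
   vertex 0.2 2.8 4.2
  endloop
 endfacet
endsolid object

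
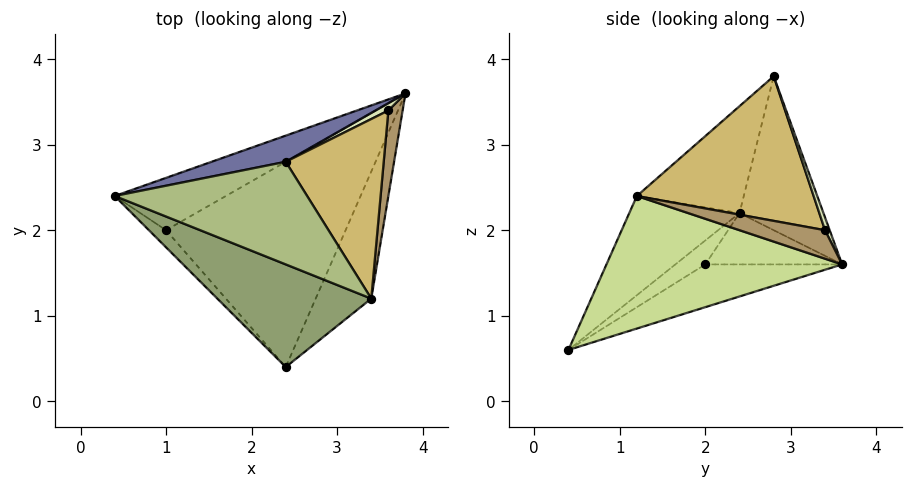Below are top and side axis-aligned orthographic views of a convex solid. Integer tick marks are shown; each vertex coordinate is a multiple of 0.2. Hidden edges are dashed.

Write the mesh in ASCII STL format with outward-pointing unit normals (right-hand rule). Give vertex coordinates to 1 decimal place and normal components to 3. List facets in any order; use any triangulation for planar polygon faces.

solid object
 facet normal -0.306 0.941 0.147
  outer loop
   vertex 2.4 2.8 3.8
   vertex 3.8 3.6 1.6
   vertex 0.4 2.4 2.2
  endloop
 endfacet
 facet normal -0.338 0.591 -0.732
  outer loop
   vertex 1.0 2.0 1.6
   vertex 0.4 2.4 2.2
   vertex 3.8 3.6 1.6
  endloop
 endfacet
 facet normal -0.768 -0.329 -0.549
  outer loop
   vertex 1.0 2.0 1.6
   vertex 2.4 0.4 0.6
   vertex 0.4 2.4 2.2
  endloop
 endfacet
 facet normal -0.215 0.376 -0.902
  outer loop
   vertex 1.0 2.0 1.6
   vertex 3.8 3.6 1.6
   vertex 2.4 0.4 0.6
  endloop
 endfacet
 facet normal -0.344 -0.772 0.534
  outer loop
   vertex 3.4 1.2 2.4
   vertex 0.4 2.4 2.2
   vertex 2.4 0.4 0.6
  endloop
 endfacet
 facet normal -0.332 -0.730 0.597
  outer loop
   vertex 3.4 1.2 2.4
   vertex 2.4 2.8 3.8
   vertex 0.4 2.4 2.2
  endloop
 endfacet
 facet normal 0.887 -0.272 -0.372
  outer loop
   vertex 3.4 1.2 2.4
   vertex 2.4 0.4 0.6
   vertex 3.8 3.6 1.6
  endloop
 endfacet
 facet normal 0.577 0.577 0.577
  outer loop
   vertex 3.6 3.4 2.0
   vertex 3.8 3.6 1.6
   vertex 2.4 2.8 3.8
  endloop
 endfacet
 facet normal 0.894 0.000 0.447
  outer loop
   vertex 3.6 3.4 2.0
   vertex 3.4 1.2 2.4
   vertex 3.8 3.6 1.6
  endloop
 endfacet
 facet normal 0.828 0.027 0.561
  outer loop
   vertex 3.6 3.4 2.0
   vertex 2.4 2.8 3.8
   vertex 3.4 1.2 2.4
  endloop
 endfacet
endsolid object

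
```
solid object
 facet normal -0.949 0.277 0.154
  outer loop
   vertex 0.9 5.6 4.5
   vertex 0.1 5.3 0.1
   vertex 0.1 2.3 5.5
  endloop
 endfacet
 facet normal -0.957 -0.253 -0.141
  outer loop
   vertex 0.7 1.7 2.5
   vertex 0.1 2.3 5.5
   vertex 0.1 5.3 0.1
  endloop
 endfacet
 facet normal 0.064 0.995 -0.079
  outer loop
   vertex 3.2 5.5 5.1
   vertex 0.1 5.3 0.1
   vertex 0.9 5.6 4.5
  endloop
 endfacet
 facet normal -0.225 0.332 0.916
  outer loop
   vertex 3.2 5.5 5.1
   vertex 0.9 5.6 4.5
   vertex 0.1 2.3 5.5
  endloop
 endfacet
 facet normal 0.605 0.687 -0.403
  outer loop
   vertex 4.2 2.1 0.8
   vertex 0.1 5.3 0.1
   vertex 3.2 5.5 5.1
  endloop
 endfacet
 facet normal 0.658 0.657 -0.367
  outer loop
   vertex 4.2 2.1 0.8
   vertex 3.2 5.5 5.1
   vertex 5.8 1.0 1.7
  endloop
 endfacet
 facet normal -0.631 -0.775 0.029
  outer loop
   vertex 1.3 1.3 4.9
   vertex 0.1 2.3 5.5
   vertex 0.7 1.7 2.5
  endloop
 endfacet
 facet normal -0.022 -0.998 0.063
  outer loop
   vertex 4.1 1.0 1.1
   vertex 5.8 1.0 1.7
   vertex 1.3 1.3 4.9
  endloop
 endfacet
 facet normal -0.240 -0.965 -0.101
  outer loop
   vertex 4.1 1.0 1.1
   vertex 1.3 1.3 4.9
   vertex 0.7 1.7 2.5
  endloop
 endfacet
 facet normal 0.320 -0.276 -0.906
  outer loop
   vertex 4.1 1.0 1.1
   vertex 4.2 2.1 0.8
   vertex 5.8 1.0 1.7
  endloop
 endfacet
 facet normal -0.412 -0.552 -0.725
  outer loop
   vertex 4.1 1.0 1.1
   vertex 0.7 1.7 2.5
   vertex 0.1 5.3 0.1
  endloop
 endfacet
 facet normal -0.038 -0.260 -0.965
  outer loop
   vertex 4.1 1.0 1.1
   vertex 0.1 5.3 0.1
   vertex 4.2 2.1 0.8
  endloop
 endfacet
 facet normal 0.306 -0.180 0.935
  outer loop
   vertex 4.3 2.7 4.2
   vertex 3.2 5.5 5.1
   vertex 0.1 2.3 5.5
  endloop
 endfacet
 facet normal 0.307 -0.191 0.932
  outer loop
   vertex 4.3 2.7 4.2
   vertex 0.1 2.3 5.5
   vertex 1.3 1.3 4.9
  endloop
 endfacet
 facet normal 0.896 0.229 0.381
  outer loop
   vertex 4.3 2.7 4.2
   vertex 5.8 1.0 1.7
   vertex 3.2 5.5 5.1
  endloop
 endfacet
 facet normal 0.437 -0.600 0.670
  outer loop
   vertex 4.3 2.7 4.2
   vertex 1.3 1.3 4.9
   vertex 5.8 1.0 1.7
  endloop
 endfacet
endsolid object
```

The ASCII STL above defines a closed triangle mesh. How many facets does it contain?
16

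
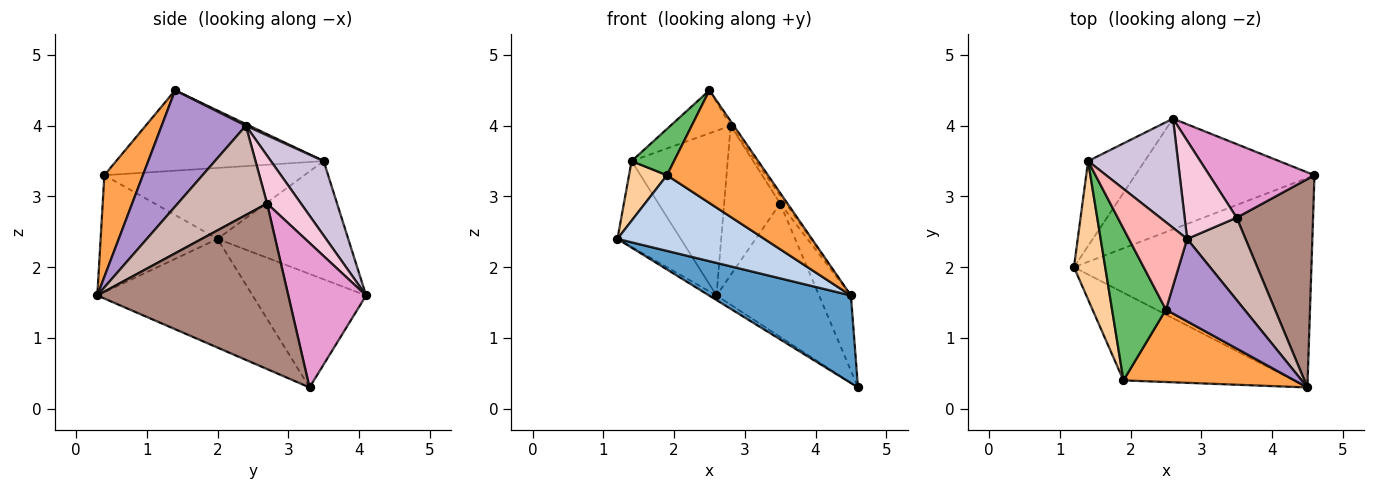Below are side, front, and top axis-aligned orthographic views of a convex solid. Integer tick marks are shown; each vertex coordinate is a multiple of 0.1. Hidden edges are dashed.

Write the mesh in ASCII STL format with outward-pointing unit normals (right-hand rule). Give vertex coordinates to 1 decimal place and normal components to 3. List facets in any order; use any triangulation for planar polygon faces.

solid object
 facet normal -0.389 -0.355 -0.850
  outer loop
   vertex 4.5 0.3 1.6
   vertex 1.2 2.0 2.4
   vertex 4.6 3.3 0.3
  endloop
 endfacet
 facet normal -0.461 -0.580 -0.672
  outer loop
   vertex 1.9 0.4 3.3
   vertex 1.2 2.0 2.4
   vertex 4.5 0.3 1.6
  endloop
 endfacet
 facet normal 0.306 -0.801 0.515
  outer loop
   vertex 1.9 0.4 3.3
   vertex 4.5 0.3 1.6
   vertex 2.5 1.4 4.5
  endloop
 endfacet
 facet normal -0.902 -0.171 0.397
  outer loop
   vertex 1.9 0.4 3.3
   vertex 1.4 3.5 3.5
   vertex 1.2 2.0 2.4
  endloop
 endfacet
 facet normal -0.819 -0.167 0.549
  outer loop
   vertex 1.9 0.4 3.3
   vertex 2.5 1.4 4.5
   vertex 1.4 3.5 3.5
  endloop
 endfacet
 facet normal -0.535 0.035 -0.844
  outer loop
   vertex 2.6 4.1 1.6
   vertex 4.6 3.3 0.3
   vertex 1.2 2.0 2.4
  endloop
 endfacet
 facet normal -0.827 0.400 -0.396
  outer loop
   vertex 2.6 4.1 1.6
   vertex 1.2 2.0 2.4
   vertex 1.4 3.5 3.5
  endloop
 endfacet
 facet normal 0.026 0.441 0.897
  outer loop
   vertex 2.8 2.4 4.0
   vertex 1.4 3.5 3.5
   vertex 2.5 1.4 4.5
  endloop
 endfacet
 facet normal 0.828 0.031 0.559
  outer loop
   vertex 2.8 2.4 4.0
   vertex 2.5 1.4 4.5
   vertex 4.5 0.3 1.6
  endloop
 endfacet
 facet normal 0.416 0.758 0.502
  outer loop
   vertex 2.8 2.4 4.0
   vertex 2.6 4.1 1.6
   vertex 1.4 3.5 3.5
  endloop
 endfacet
 facet normal 0.898 0.150 0.414
  outer loop
   vertex 3.5 2.7 2.9
   vertex 4.5 0.3 1.6
   vertex 4.6 3.3 0.3
  endloop
 endfacet
 facet normal 0.836 0.052 0.546
  outer loop
   vertex 3.5 2.7 2.9
   vertex 2.8 2.4 4.0
   vertex 4.5 0.3 1.6
  endloop
 endfacet
 facet normal 0.553 0.729 0.402
  outer loop
   vertex 3.5 2.7 2.9
   vertex 4.6 3.3 0.3
   vertex 2.6 4.1 1.6
  endloop
 endfacet
 facet normal 0.451 0.746 0.490
  outer loop
   vertex 3.5 2.7 2.9
   vertex 2.6 4.1 1.6
   vertex 2.8 2.4 4.0
  endloop
 endfacet
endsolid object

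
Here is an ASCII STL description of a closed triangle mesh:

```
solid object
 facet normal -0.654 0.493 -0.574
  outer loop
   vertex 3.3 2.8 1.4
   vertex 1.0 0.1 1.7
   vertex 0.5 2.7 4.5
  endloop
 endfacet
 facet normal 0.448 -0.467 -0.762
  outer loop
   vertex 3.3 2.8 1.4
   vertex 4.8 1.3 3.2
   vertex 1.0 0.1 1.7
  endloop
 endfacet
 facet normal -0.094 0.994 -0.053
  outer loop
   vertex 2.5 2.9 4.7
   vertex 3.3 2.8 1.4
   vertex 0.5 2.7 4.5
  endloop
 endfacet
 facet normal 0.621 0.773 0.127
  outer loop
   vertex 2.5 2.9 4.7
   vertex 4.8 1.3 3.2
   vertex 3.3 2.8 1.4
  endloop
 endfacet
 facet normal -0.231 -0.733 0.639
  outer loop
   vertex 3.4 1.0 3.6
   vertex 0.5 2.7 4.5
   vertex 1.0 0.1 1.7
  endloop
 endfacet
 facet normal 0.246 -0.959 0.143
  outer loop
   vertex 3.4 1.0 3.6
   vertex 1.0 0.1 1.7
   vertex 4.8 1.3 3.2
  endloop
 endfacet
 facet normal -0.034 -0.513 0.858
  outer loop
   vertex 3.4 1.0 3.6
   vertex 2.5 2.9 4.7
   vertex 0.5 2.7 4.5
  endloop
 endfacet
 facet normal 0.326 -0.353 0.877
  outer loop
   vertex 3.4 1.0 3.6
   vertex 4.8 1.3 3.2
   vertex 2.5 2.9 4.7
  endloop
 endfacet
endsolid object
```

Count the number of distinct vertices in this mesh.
6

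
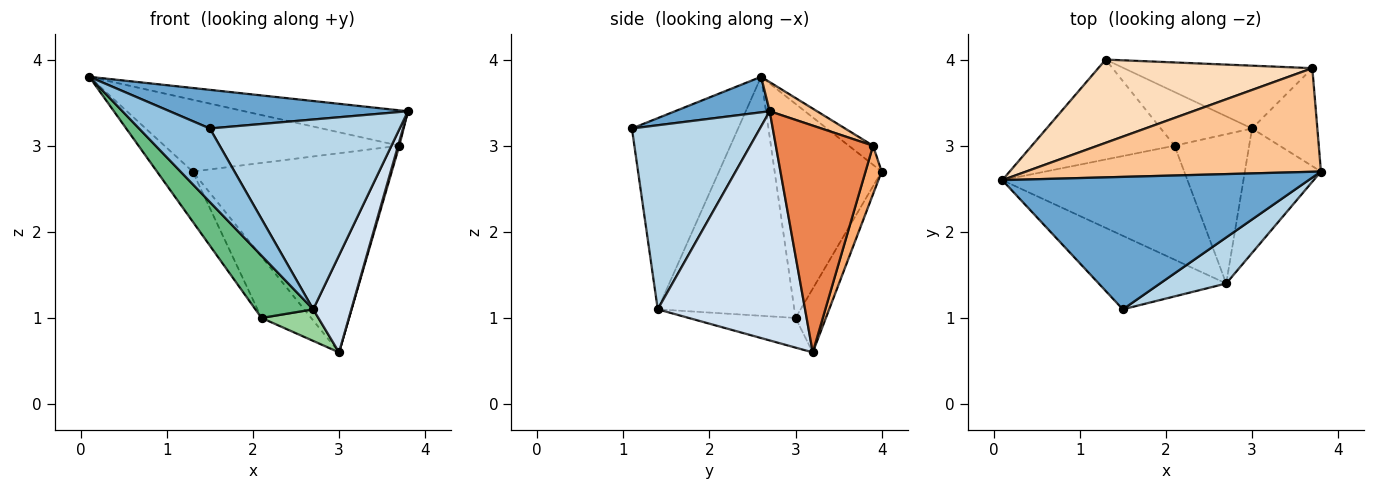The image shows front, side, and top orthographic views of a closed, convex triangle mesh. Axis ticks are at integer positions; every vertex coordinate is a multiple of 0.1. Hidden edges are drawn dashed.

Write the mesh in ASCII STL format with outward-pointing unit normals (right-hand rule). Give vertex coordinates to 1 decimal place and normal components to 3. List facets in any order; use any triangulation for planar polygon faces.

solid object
 facet normal 0.111 -0.278 0.954
  outer loop
   vertex 1.5 1.1 3.2
   vertex 3.8 2.7 3.4
   vertex 0.1 2.6 3.8
  endloop
 endfacet
 facet normal -0.728 -0.485 -0.485
  outer loop
   vertex 2.7 1.4 1.1
   vertex 1.5 1.1 3.2
   vertex 0.1 2.6 3.8
  endloop
 endfacet
 facet normal 0.548 -0.813 0.197
  outer loop
   vertex 2.7 1.4 1.1
   vertex 3.8 2.7 3.4
   vertex 1.5 1.1 3.2
  endloop
 endfacet
 facet normal 0.922 -0.239 -0.306
  outer loop
   vertex 2.7 1.4 1.1
   vertex 3.0 3.2 0.6
   vertex 3.8 2.7 3.4
  endloop
 endfacet
 facet normal 0.961 -0.012 -0.277
  outer loop
   vertex 3.7 3.9 3.0
   vertex 3.8 2.7 3.4
   vertex 3.0 3.2 0.6
  endloop
 endfacet
 facet normal 0.077 0.951 -0.300
  outer loop
   vertex 3.7 3.9 3.0
   vertex 3.0 3.2 0.6
   vertex 1.3 4.0 2.7
  endloop
 endfacet
 facet normal 0.093 0.322 0.942
  outer loop
   vertex 3.7 3.9 3.0
   vertex 0.1 2.6 3.8
   vertex 3.8 2.7 3.4
  endloop
 endfacet
 facet normal -0.067 0.651 0.756
  outer loop
   vertex 3.7 3.9 3.0
   vertex 1.3 4.0 2.7
   vertex 0.1 2.6 3.8
  endloop
 endfacet
 facet normal -0.750 -0.317 -0.581
  outer loop
   vertex 2.1 3.0 1.0
   vertex 2.7 1.4 1.1
   vertex 0.1 2.6 3.8
  endloop
 endfacet
 facet normal -0.362 -0.193 -0.912
  outer loop
   vertex 2.1 3.0 1.0
   vertex 3.0 3.2 0.6
   vertex 2.7 1.4 1.1
  endloop
 endfacet
 facet normal -0.802 0.267 -0.535
  outer loop
   vertex 2.1 3.0 1.0
   vertex 0.1 2.6 3.8
   vertex 1.3 4.0 2.7
  endloop
 endfacet
 facet normal -0.418 0.683 -0.599
  outer loop
   vertex 2.1 3.0 1.0
   vertex 1.3 4.0 2.7
   vertex 3.0 3.2 0.6
  endloop
 endfacet
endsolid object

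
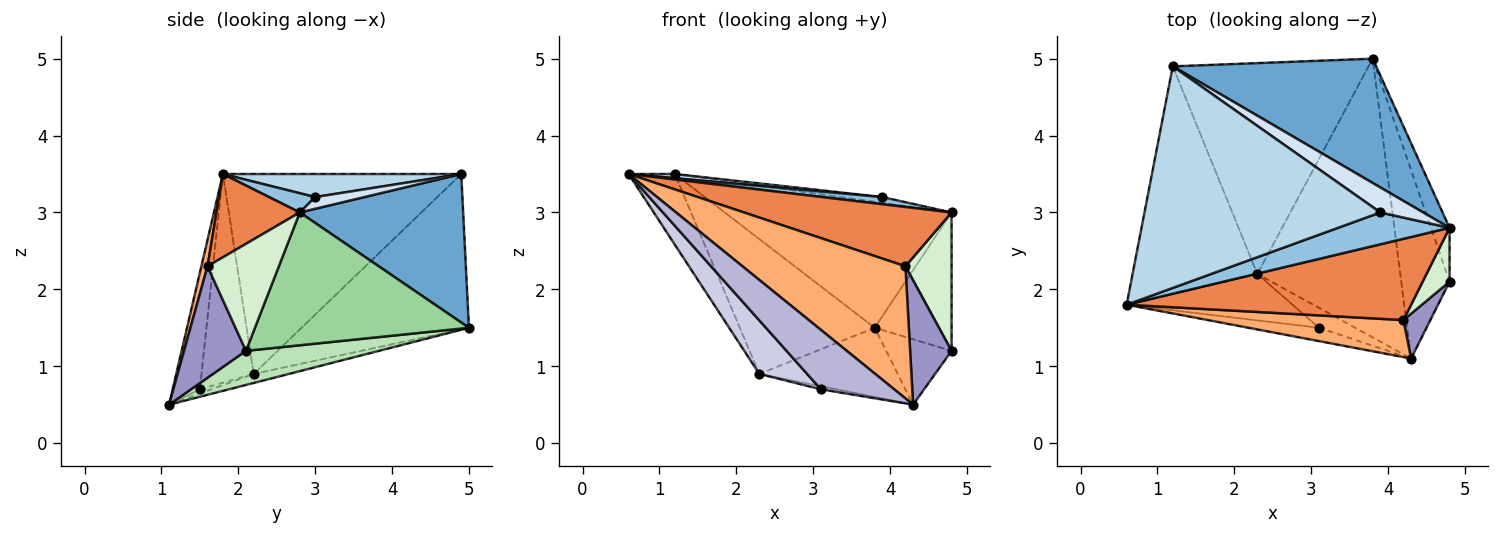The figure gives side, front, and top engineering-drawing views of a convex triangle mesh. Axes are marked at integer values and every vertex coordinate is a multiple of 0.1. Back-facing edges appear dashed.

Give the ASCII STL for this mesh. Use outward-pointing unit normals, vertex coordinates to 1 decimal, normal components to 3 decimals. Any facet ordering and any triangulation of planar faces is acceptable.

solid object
 facet normal 0.456 0.633 0.625
  outer loop
   vertex 3.8 5.0 1.5
   vertex 1.2 4.9 3.5
   vertex 4.8 2.8 3.0
  endloop
 endfacet
 facet normal 0.166 -0.216 0.962
  outer loop
   vertex 3.9 3.0 3.2
   vertex 0.6 1.8 3.5
   vertex 4.8 2.8 3.0
  endloop
 endfacet
 facet normal 0.097 -0.019 0.995
  outer loop
   vertex 3.9 3.0 3.2
   vertex 1.2 4.9 3.5
   vertex 0.6 1.8 3.5
  endloop
 endfacet
 facet normal 0.258 0.217 0.942
  outer loop
   vertex 3.9 3.0 3.2
   vertex 4.8 2.8 3.0
   vertex 1.2 4.9 3.5
  endloop
 endfacet
 facet normal 0.230 -0.574 0.786
  outer loop
   vertex 4.2 1.6 2.3
   vertex 4.8 2.8 3.0
   vertex 0.6 1.8 3.5
  endloop
 endfacet
 facet normal 0.036 -0.962 0.269
  outer loop
   vertex 4.2 1.6 2.3
   vertex 0.6 1.8 3.5
   vertex 4.3 1.1 0.5
  endloop
 endfacet
 facet normal -0.837 0.162 -0.522
  outer loop
   vertex 2.3 2.2 0.9
   vertex 0.6 1.8 3.5
   vertex 1.2 4.9 3.5
  endloop
 endfacet
 facet normal -0.556 0.448 -0.700
  outer loop
   vertex 2.3 2.2 0.9
   vertex 1.2 4.9 3.5
   vertex 3.8 5.0 1.5
  endloop
 endfacet
 facet normal -0.061 0.241 -0.969
  outer loop
   vertex 2.3 2.2 0.9
   vertex 3.8 5.0 1.5
   vertex 4.3 1.1 0.5
  endloop
 endfacet
 facet normal 0.933 0.335 -0.130
  outer loop
   vertex 4.8 2.1 1.2
   vertex 3.8 5.0 1.5
   vertex 4.8 2.8 3.0
  endloop
 endfacet
 facet normal 0.555 0.273 -0.786
  outer loop
   vertex 4.8 2.1 1.2
   vertex 4.3 1.1 0.5
   vertex 3.8 5.0 1.5
  endloop
 endfacet
 facet normal 0.822 -0.531 0.207
  outer loop
   vertex 4.8 2.1 1.2
   vertex 4.8 2.8 3.0
   vertex 4.2 1.6 2.3
  endloop
 endfacet
 facet normal 0.815 -0.545 0.197
  outer loop
   vertex 4.8 2.1 1.2
   vertex 4.2 1.6 2.3
   vertex 4.3 1.1 0.5
  endloop
 endfacet
 facet normal -0.340 -0.918 -0.205
  outer loop
   vertex 3.1 1.5 0.7
   vertex 4.3 1.1 0.5
   vertex 0.6 1.8 3.5
  endloop
 endfacet
 facet normal -0.636 -0.583 -0.506
  outer loop
   vertex 3.1 1.5 0.7
   vertex 0.6 1.8 3.5
   vertex 2.3 2.2 0.9
  endloop
 endfacet
 facet normal -0.113 0.151 -0.982
  outer loop
   vertex 3.1 1.5 0.7
   vertex 2.3 2.2 0.9
   vertex 4.3 1.1 0.5
  endloop
 endfacet
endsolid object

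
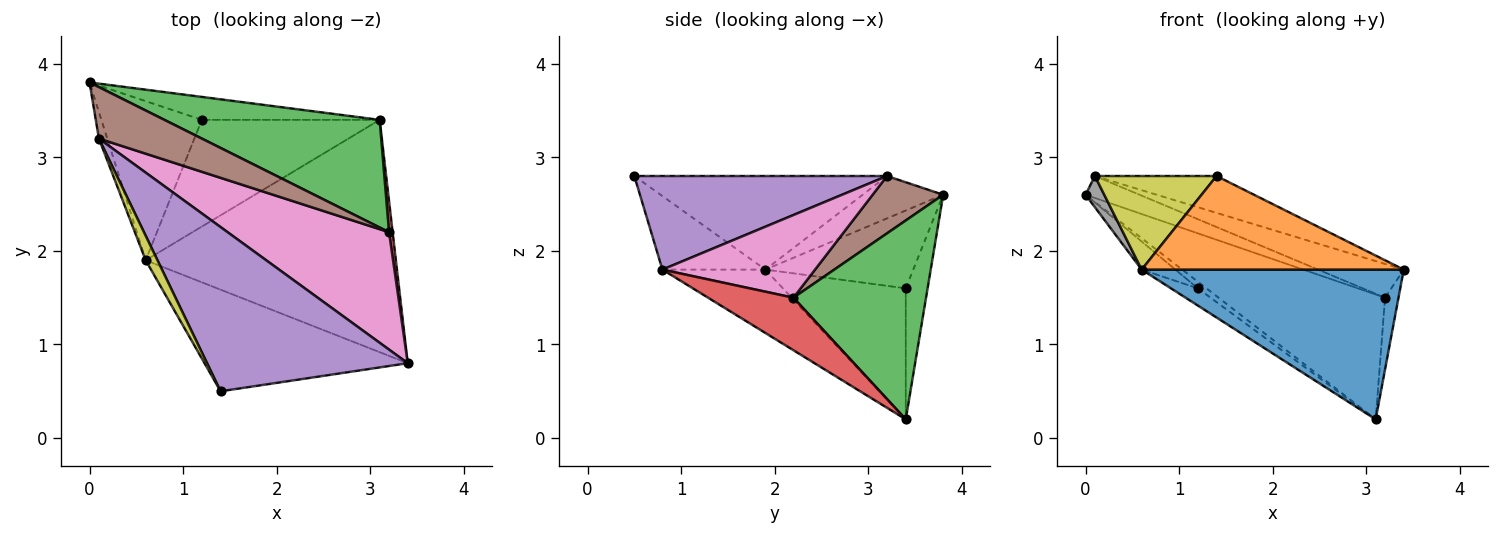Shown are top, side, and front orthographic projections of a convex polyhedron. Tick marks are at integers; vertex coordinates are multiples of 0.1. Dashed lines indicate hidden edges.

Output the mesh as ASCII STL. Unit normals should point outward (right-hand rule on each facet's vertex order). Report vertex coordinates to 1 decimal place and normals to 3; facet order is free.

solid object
 facet normal -0.208 -0.530 -0.822
  outer loop
   vertex 0.6 1.9 1.8
   vertex 3.1 3.4 0.2
   vertex 3.4 0.8 1.8
  endloop
 endfacet
 facet normal -0.257 -0.655 -0.711
  outer loop
   vertex 0.6 1.9 1.8
   vertex 3.4 0.8 1.8
   vertex 1.4 0.5 2.8
  endloop
 endfacet
 facet normal 0.516 0.649 0.559
  outer loop
   vertex 3.2 2.2 1.5
   vertex 3.1 3.4 0.2
   vertex 0.0 3.8 2.6
  endloop
 endfacet
 facet normal 0.986 0.155 0.068
  outer loop
   vertex 3.2 2.2 1.5
   vertex 3.4 0.8 1.8
   vertex 3.1 3.4 0.2
  endloop
 endfacet
 facet normal 0.414 0.199 0.888
  outer loop
   vertex 0.1 3.2 2.8
   vertex 1.4 0.5 2.8
   vertex 3.4 0.8 1.8
  endloop
 endfacet
 facet normal 0.456 0.349 0.819
  outer loop
   vertex 0.1 3.2 2.8
   vertex 3.2 2.2 1.5
   vertex 0.0 3.8 2.6
  endloop
 endfacet
 facet normal 0.442 0.248 0.862
  outer loop
   vertex 0.1 3.2 2.8
   vertex 3.4 0.8 1.8
   vertex 3.2 2.2 1.5
  endloop
 endfacet
 facet normal -0.956 -0.222 -0.189
  outer loop
   vertex 0.1 3.2 2.8
   vertex 0.0 3.8 2.6
   vertex 0.6 1.9 1.8
  endloop
 endfacet
 facet normal -0.895 -0.431 0.113
  outer loop
   vertex 0.1 3.2 2.8
   vertex 0.6 1.9 1.8
   vertex 1.4 0.5 2.8
  endloop
 endfacet
 facet normal -0.578 0.227 -0.784
  outer loop
   vertex 1.2 3.4 1.6
   vertex 0.0 3.8 2.6
   vertex 3.1 3.4 0.2
  endloop
 endfacet
 facet normal -0.606 0.138 -0.783
  outer loop
   vertex 1.2 3.4 1.6
   vertex 0.6 1.9 1.8
   vertex 0.0 3.8 2.6
  endloop
 endfacet
 facet normal -0.588 0.129 -0.798
  outer loop
   vertex 1.2 3.4 1.6
   vertex 3.1 3.4 0.2
   vertex 0.6 1.9 1.8
  endloop
 endfacet
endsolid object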